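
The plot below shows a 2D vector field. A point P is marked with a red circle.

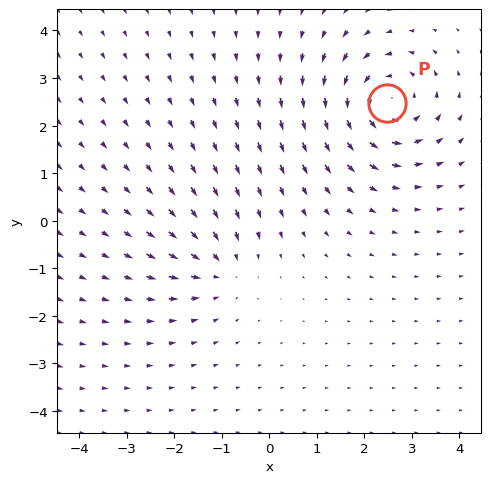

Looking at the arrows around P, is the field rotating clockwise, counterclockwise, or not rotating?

counterclockwise

Near P at (2.5, 2.5) the arrows circulate counterclockwise. The curl (z-component) there is about +5; positive curl means counterclockwise rotation.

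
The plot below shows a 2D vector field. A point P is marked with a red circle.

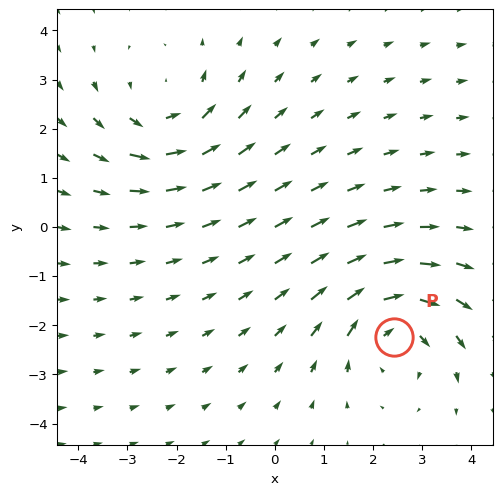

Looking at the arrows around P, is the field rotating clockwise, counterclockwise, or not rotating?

clockwise

Near P at (2.4, -2.2) the arrows circulate clockwise. The curl (z-component) there is about -4; negative curl means clockwise rotation.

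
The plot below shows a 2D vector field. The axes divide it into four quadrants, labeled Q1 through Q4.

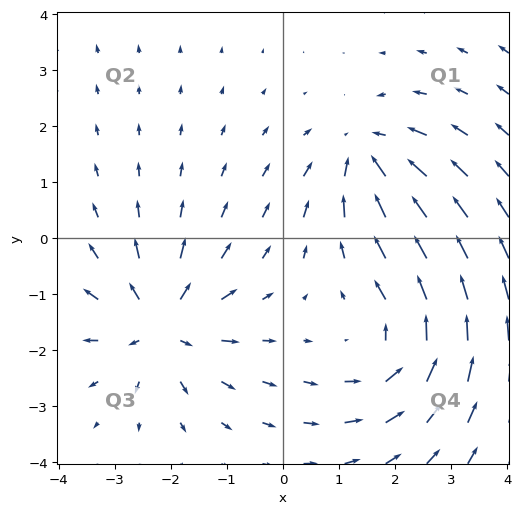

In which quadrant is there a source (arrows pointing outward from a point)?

Q3

The source sits at approximately (-2.2, -1.6), which lies in quadrant Q3. The divergence there is about +5, positive as expected for a source.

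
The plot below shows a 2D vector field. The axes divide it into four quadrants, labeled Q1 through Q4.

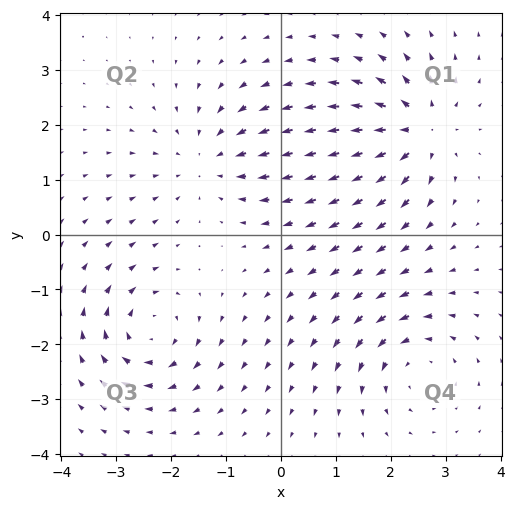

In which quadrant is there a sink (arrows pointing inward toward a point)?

The sink sits at approximately (-1.3, 1.4), which lies in quadrant Q2. The divergence there is about -4, negative as expected for a sink.

Q2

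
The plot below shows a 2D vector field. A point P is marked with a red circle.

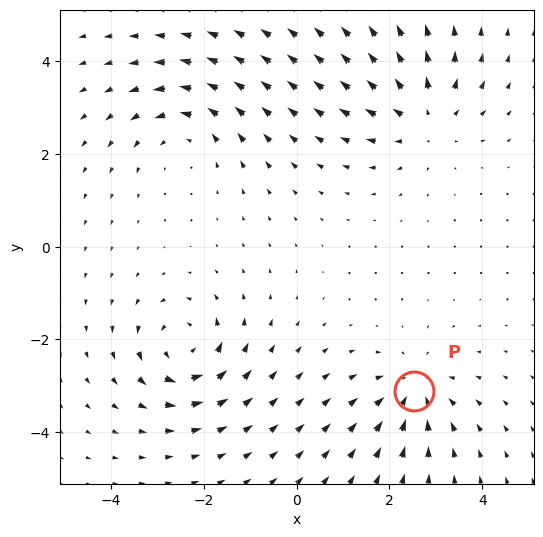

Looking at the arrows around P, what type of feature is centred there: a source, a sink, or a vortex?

At P (2.5, -3.1) the arrows converge inward. Divergence about -4, curl ≈0 — negative divergence with near-zero curl is a sink.

sink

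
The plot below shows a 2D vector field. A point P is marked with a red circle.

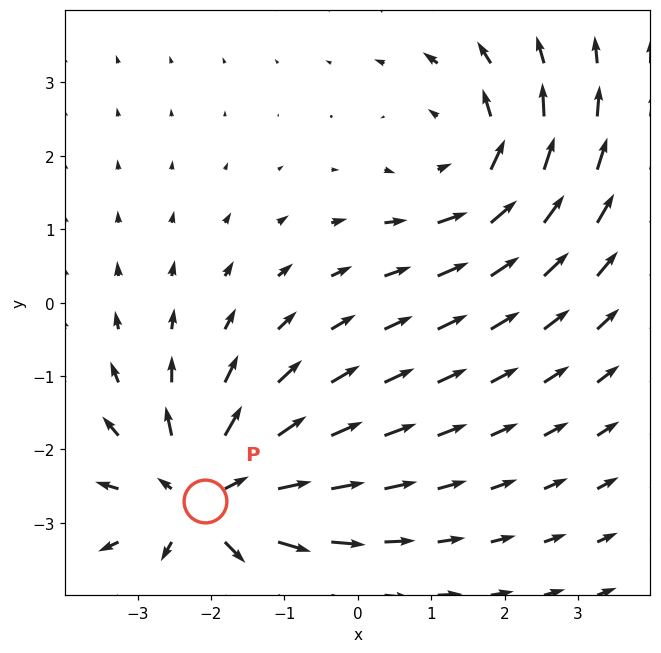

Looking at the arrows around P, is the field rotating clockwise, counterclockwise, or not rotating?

not rotating

Near P at (-2.1, -2.7) the arrows show no circulation. The curl there is ≈0.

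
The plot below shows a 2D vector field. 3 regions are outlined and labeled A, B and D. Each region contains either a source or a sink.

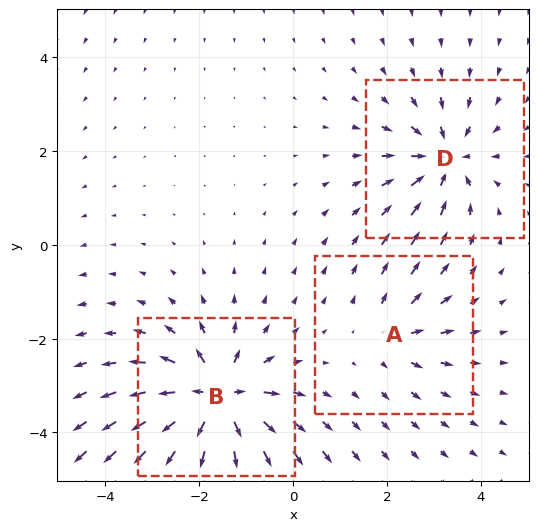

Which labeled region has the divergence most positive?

B

Divergence at each region's feature centre — A: about +2, B: about +6, D: about -4. Region B is most positive.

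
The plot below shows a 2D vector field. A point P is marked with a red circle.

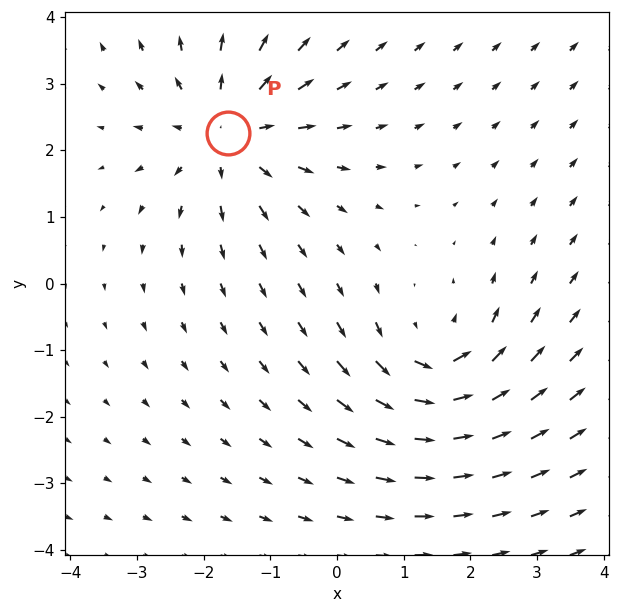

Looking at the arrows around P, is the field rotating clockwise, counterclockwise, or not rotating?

Near P at (-1.6, 2.3) the arrows show no circulation. The curl there is ≈0.

not rotating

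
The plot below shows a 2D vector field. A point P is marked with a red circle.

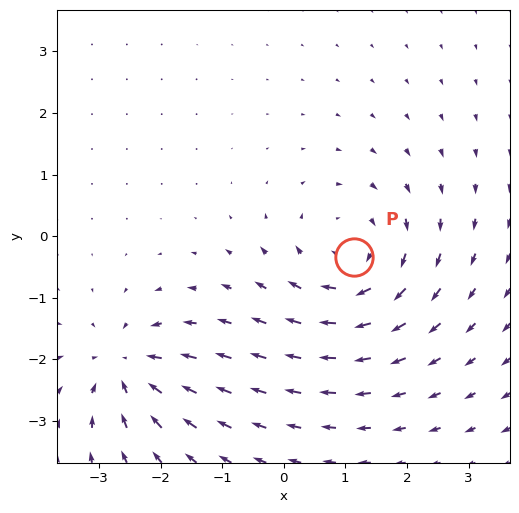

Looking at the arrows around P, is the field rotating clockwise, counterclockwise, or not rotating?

Near P at (1.1, -0.3) the arrows circulate clockwise. The curl (z-component) there is about -4; negative curl means clockwise rotation.

clockwise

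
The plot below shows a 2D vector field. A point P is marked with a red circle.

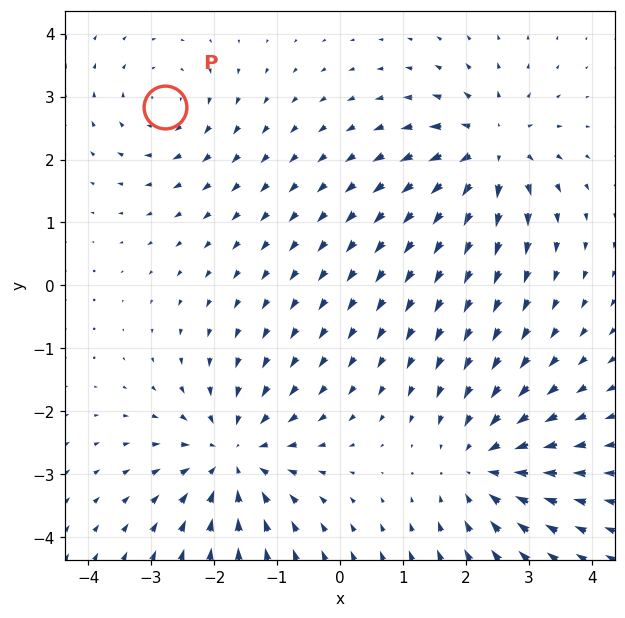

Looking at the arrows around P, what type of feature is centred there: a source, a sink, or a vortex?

At P (-2.8, 2.8) the arrows circulate clockwise. Divergence ≈0, curl about -3 — near-zero divergence with nonzero curl is a vortex.

vortex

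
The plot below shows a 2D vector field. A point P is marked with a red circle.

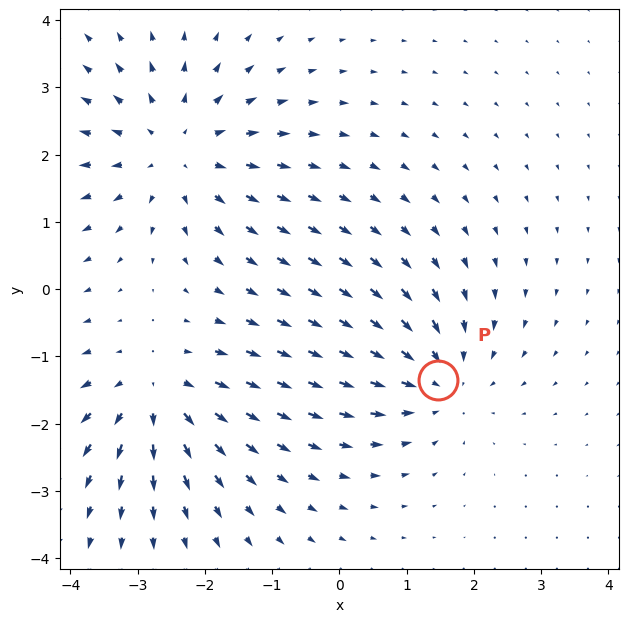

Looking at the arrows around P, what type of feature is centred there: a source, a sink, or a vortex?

sink

At P (1.5, -1.3) the arrows converge inward. Divergence about -3, curl ≈0 — negative divergence with near-zero curl is a sink.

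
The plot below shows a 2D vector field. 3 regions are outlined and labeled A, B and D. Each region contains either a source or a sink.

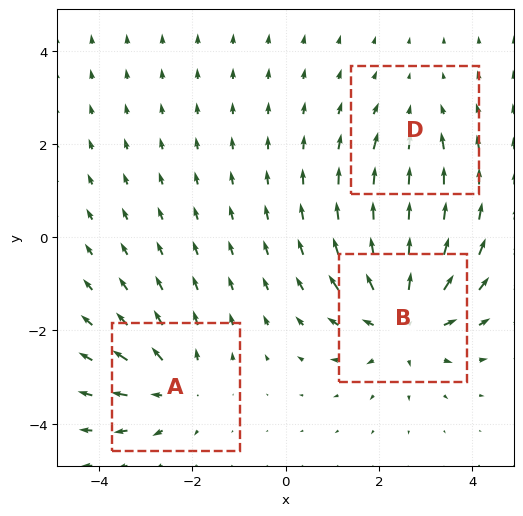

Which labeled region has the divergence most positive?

Divergence at each region's feature centre — A: about +3, B: about +5, D: about -2. Region B is most positive.

B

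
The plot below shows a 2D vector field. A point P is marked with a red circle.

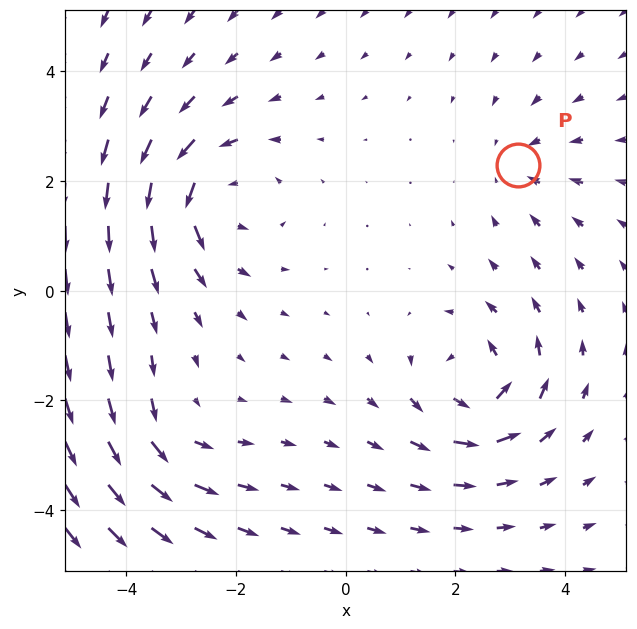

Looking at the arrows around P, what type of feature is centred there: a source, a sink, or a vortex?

sink

At P (3.1, 2.3) the arrows converge inward. Divergence about -3, curl ≈0 — negative divergence with near-zero curl is a sink.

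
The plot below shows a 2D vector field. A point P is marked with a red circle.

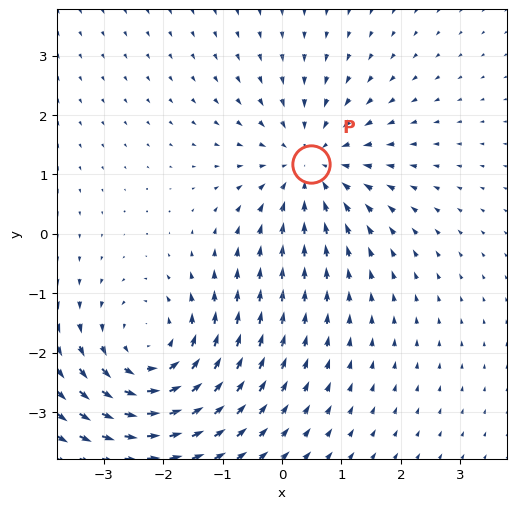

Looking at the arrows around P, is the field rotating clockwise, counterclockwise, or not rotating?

not rotating

Near P at (0.5, 1.2) the arrows show no circulation. The curl there is ≈0.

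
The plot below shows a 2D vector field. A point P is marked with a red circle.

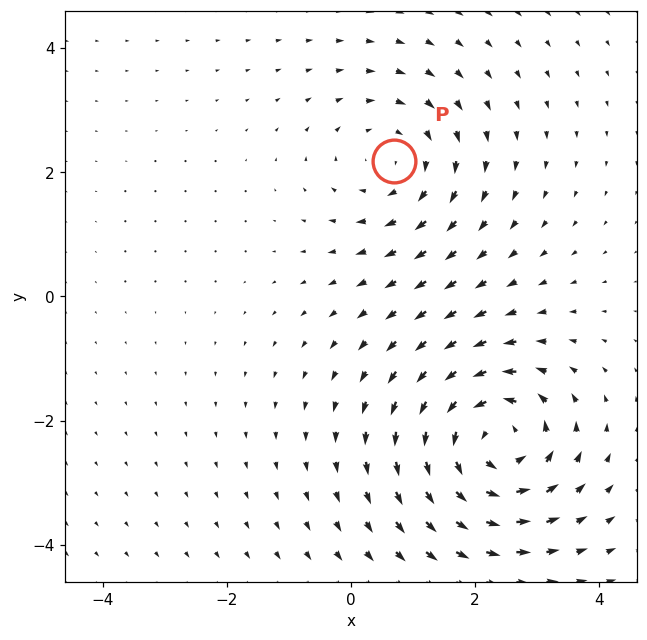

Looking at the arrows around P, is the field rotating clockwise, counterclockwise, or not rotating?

clockwise

Near P at (0.7, 2.2) the arrows circulate clockwise. The curl (z-component) there is about -3; negative curl means clockwise rotation.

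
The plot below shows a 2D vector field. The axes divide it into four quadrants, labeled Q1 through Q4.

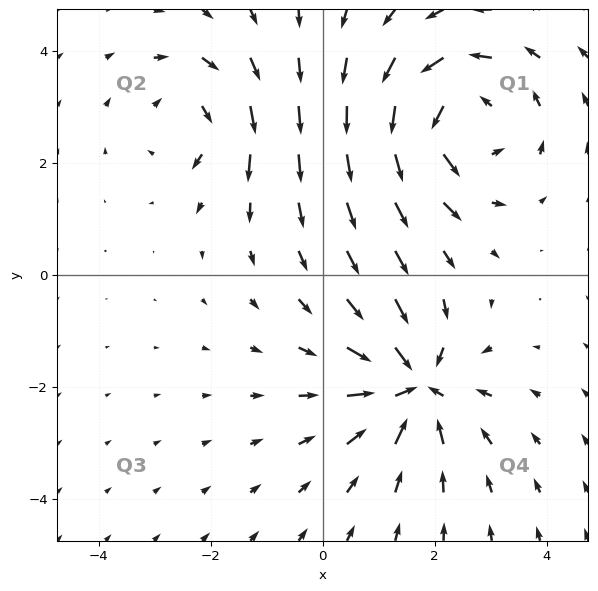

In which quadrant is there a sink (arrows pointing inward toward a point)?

Q4

The sink sits at approximately (1.6, -2.0), which lies in quadrant Q4. The divergence there is about -5, negative as expected for a sink.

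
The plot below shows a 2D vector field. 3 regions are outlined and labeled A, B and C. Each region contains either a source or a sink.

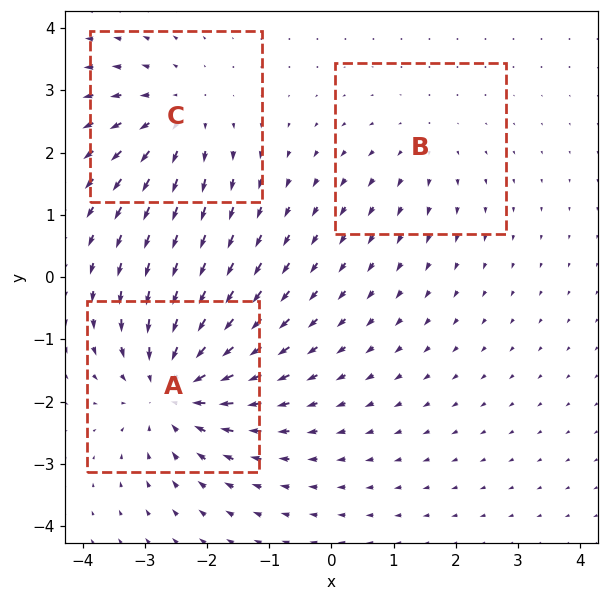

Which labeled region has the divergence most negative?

Divergence at each region's feature centre — A: about -4, B: about +2, C: about +3. Region A is most negative.

A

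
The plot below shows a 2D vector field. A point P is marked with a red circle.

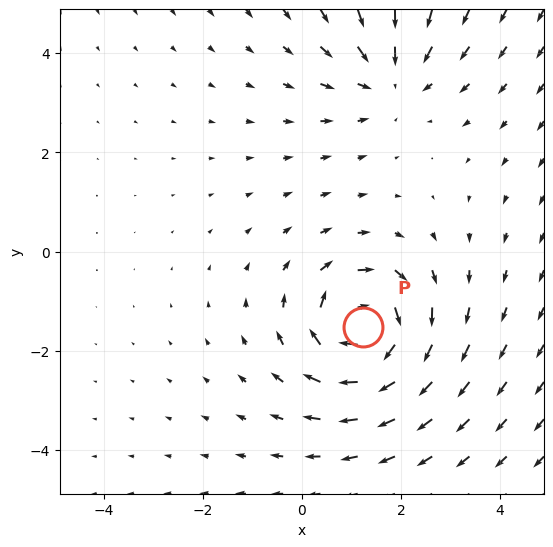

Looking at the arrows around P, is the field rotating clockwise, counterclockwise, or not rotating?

clockwise

Near P at (1.2, -1.5) the arrows circulate clockwise. The curl (z-component) there is about -6; negative curl means clockwise rotation.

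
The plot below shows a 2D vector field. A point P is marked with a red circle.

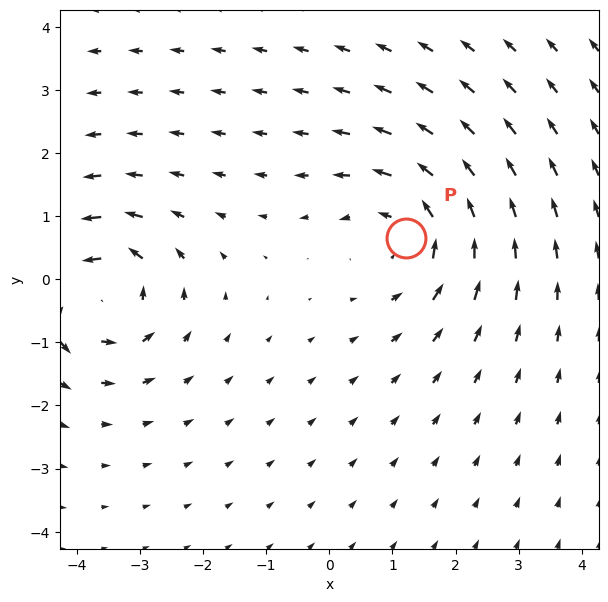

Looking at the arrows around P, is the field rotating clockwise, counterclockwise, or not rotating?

counterclockwise

Near P at (1.2, 0.6) the arrows circulate counterclockwise. The curl (z-component) there is about +4; positive curl means counterclockwise rotation.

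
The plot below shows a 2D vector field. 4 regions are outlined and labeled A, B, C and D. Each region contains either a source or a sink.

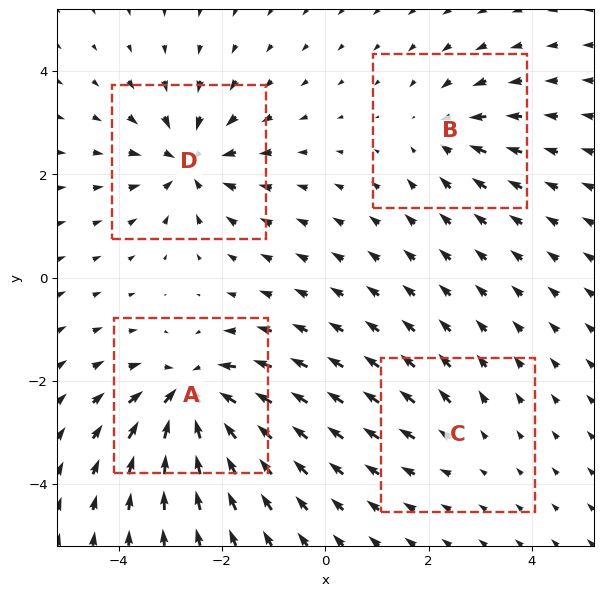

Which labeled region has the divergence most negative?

A

Divergence at each region's feature centre — A: about -8, B: about -4, C: about +2, D: about -6. Region A is most negative.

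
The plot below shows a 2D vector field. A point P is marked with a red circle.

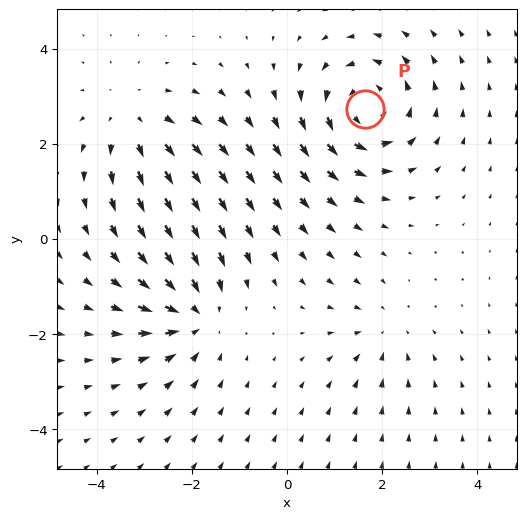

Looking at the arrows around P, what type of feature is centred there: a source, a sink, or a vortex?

At P (1.6, 2.7) the arrows circulate counterclockwise. Divergence ≈0, curl about +5 — near-zero divergence with nonzero curl is a vortex.

vortex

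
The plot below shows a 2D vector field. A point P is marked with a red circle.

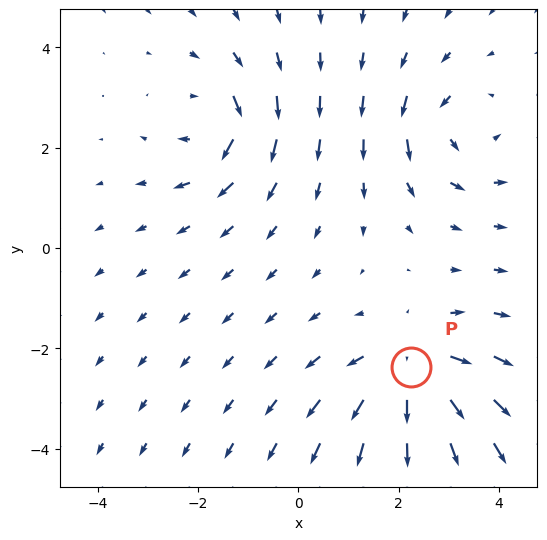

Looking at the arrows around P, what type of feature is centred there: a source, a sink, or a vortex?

source

At P (2.2, -2.4) the arrows spread outward. Divergence about +4, curl ≈0 — positive divergence with near-zero curl is a source.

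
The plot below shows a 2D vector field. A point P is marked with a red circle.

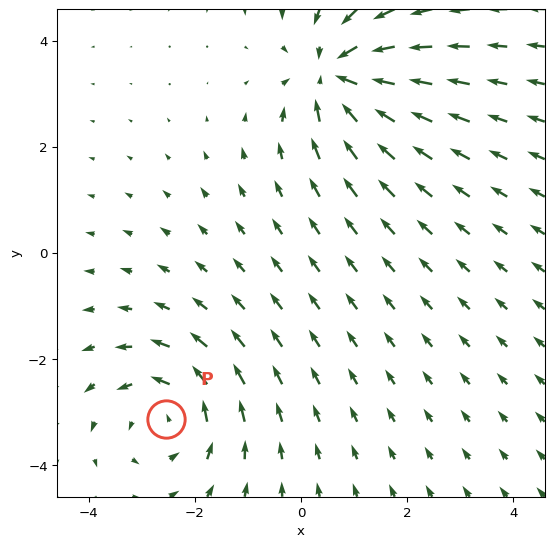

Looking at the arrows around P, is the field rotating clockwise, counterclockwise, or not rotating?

Near P at (-2.5, -3.1) the arrows circulate counterclockwise. The curl (z-component) there is about +4; positive curl means counterclockwise rotation.

counterclockwise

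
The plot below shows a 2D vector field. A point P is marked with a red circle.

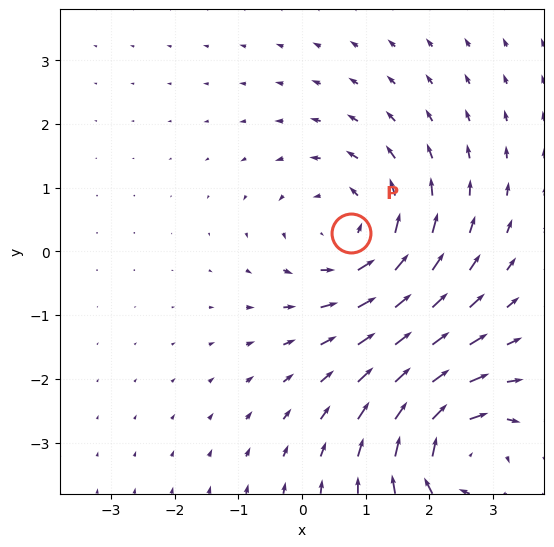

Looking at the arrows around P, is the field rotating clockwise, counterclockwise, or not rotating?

Near P at (0.8, 0.3) the arrows circulate counterclockwise. The curl (z-component) there is about +4; positive curl means counterclockwise rotation.

counterclockwise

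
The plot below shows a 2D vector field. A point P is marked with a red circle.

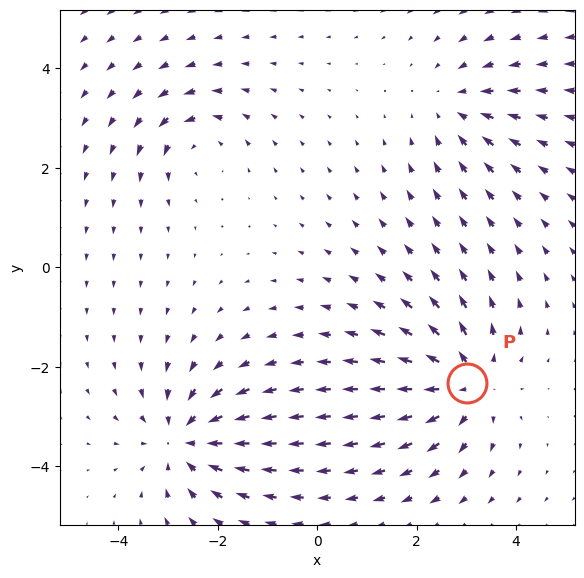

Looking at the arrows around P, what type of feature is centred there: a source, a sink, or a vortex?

source

At P (3.0, -2.3) the arrows spread outward. Divergence about +5, curl ≈0 — positive divergence with near-zero curl is a source.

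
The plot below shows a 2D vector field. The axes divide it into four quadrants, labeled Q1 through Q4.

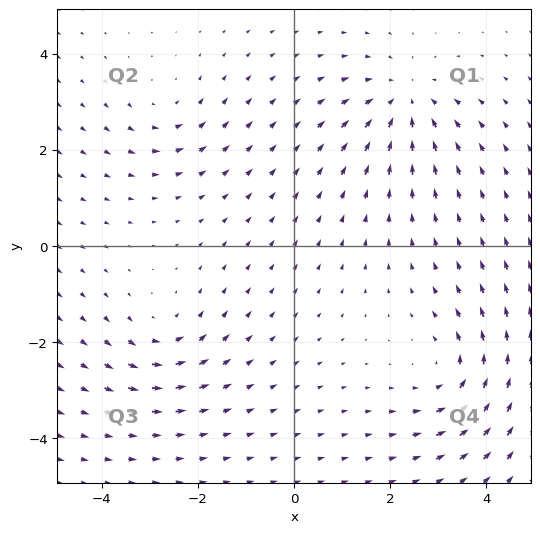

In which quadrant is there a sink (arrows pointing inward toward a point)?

Q1

The sink sits at approximately (2.3, 3.0), which lies in quadrant Q1. The divergence there is about -4, negative as expected for a sink.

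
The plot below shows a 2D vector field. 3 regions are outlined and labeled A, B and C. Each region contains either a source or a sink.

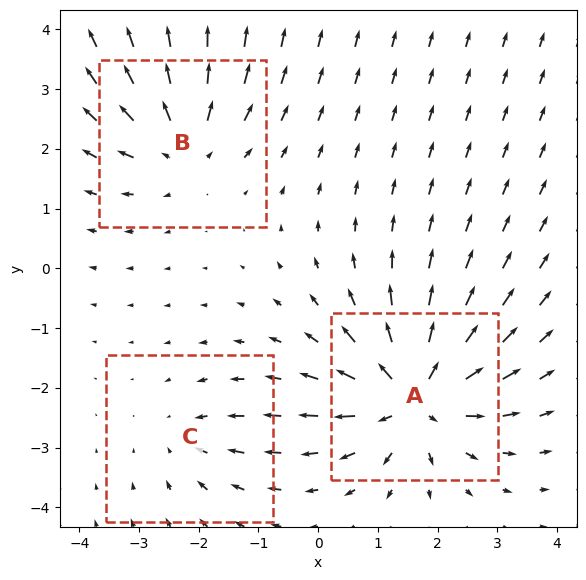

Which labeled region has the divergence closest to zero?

Divergence at each region's feature centre — A: about +6, B: about +4, C: about -2. Region C is closest to zero.

C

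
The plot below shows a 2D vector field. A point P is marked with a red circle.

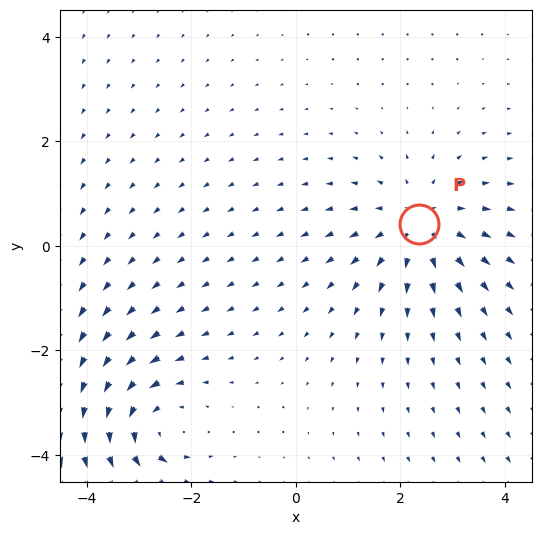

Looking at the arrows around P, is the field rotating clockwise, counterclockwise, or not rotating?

Near P at (2.4, 0.4) the arrows show no circulation. The curl there is ≈0.

not rotating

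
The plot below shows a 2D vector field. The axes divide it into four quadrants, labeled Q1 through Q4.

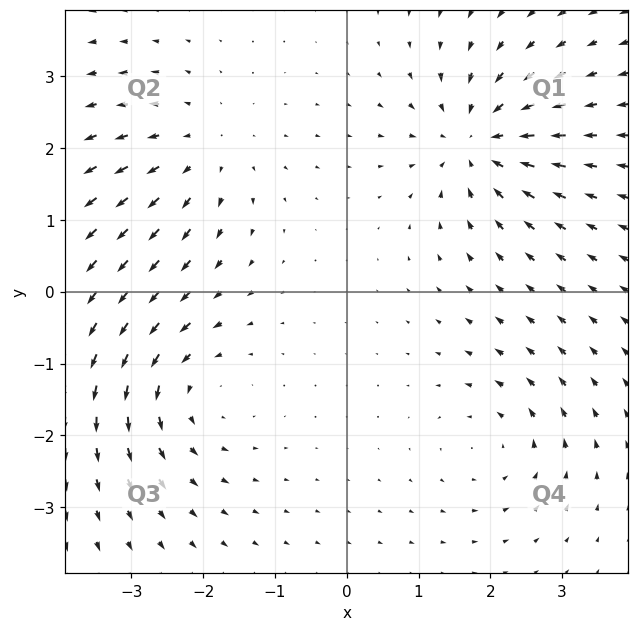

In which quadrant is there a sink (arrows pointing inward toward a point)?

Q1

The sink sits at approximately (1.8, 2.1), which lies in quadrant Q1. The divergence there is about -6, negative as expected for a sink.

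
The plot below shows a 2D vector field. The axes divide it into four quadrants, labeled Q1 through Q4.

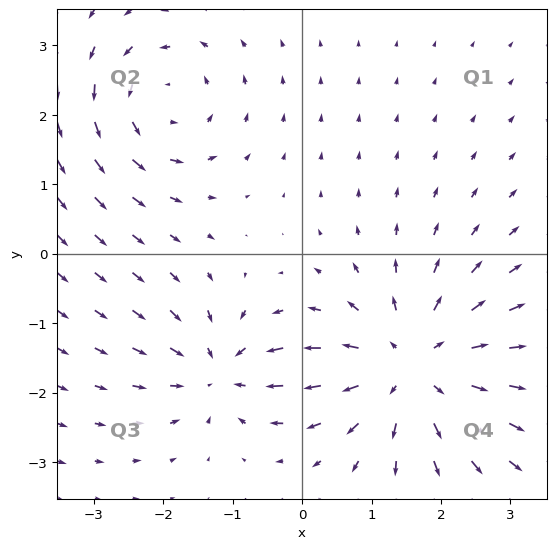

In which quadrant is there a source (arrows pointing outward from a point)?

The source sits at approximately (1.6, -1.6), which lies in quadrant Q4. The divergence there is about +4, positive as expected for a source.

Q4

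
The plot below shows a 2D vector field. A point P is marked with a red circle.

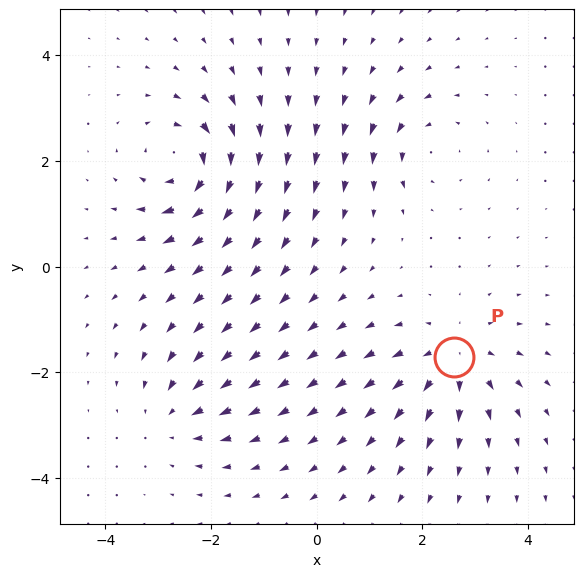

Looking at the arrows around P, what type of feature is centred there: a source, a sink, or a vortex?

At P (2.6, -1.7) the arrows spread outward. Divergence about +5, curl ≈0 — positive divergence with near-zero curl is a source.

source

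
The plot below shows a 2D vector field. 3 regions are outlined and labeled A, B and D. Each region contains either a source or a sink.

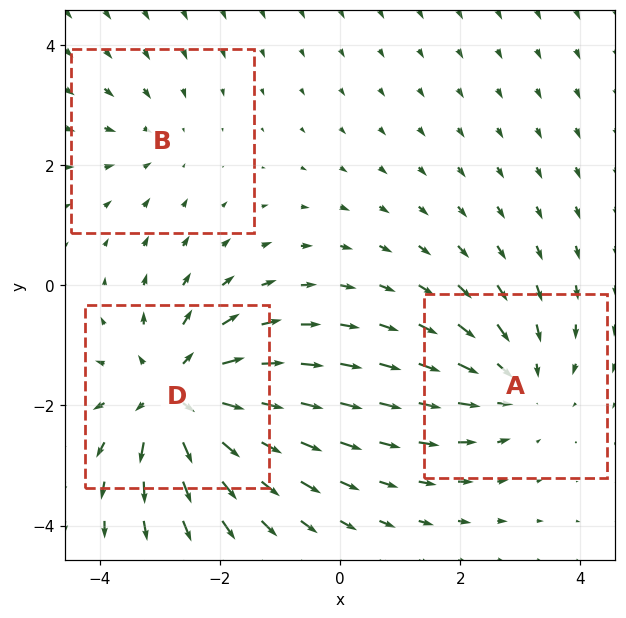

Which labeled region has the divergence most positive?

Divergence at each region's feature centre — A: about -3, B: about -2, D: about +5. Region D is most positive.

D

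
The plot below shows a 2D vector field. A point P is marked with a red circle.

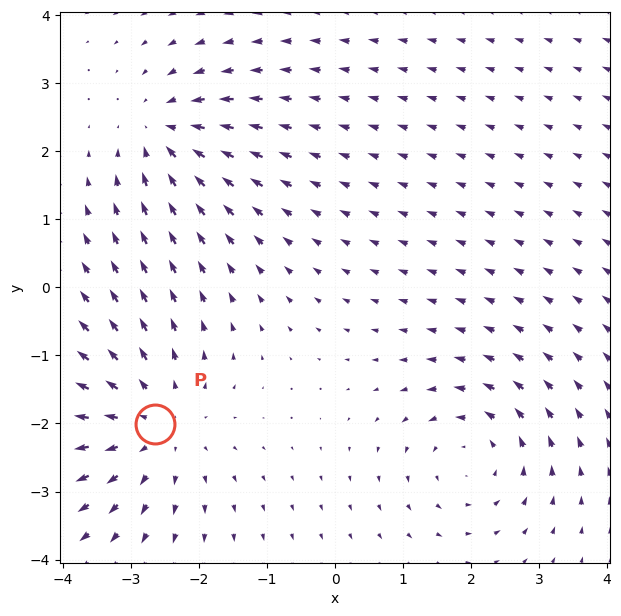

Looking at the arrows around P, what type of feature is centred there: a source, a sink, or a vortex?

At P (-2.6, -2.0) the arrows spread outward. Divergence about +4, curl ≈0 — positive divergence with near-zero curl is a source.

source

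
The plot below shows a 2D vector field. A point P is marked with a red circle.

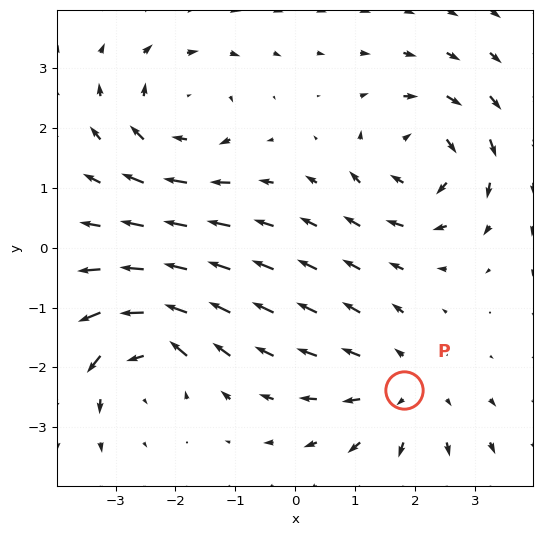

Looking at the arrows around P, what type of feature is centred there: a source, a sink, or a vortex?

At P (1.8, -2.4) the arrows spread outward. Divergence about +4, curl ≈0 — positive divergence with near-zero curl is a source.

source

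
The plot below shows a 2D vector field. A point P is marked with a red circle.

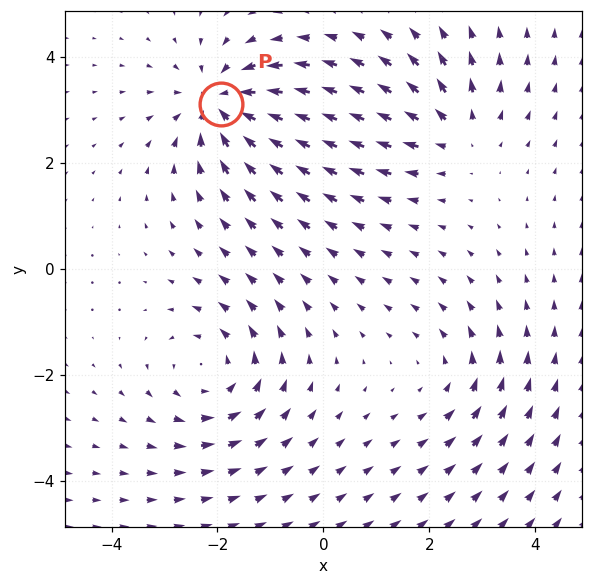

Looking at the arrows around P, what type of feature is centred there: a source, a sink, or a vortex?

sink

At P (-1.9, 3.1) the arrows converge inward. Divergence about -6, curl ≈0 — negative divergence with near-zero curl is a sink.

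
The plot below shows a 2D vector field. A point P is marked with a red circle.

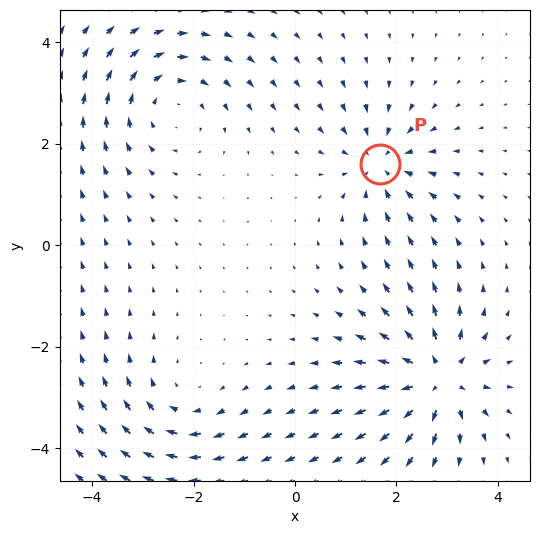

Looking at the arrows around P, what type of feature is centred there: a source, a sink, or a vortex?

At P (1.7, 1.6) the arrows converge inward. Divergence about -4, curl ≈0 — negative divergence with near-zero curl is a sink.

sink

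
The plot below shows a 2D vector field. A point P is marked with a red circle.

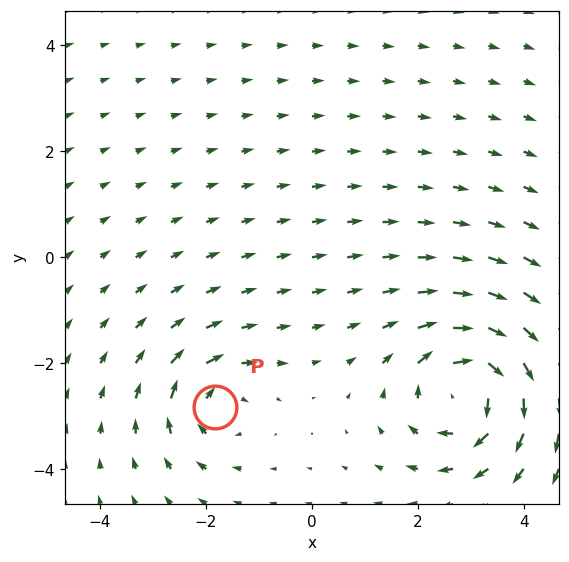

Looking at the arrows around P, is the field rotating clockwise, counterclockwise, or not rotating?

Near P at (-1.8, -2.8) the arrows circulate clockwise. The curl (z-component) there is about -4; negative curl means clockwise rotation.

clockwise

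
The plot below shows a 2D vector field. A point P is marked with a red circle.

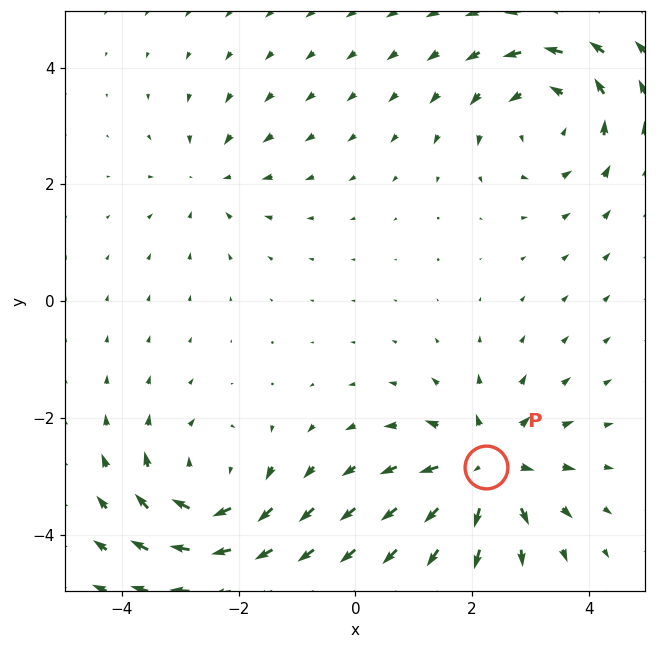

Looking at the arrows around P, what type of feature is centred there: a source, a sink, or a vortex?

source

At P (2.2, -2.8) the arrows spread outward. Divergence about +6, curl ≈0 — positive divergence with near-zero curl is a source.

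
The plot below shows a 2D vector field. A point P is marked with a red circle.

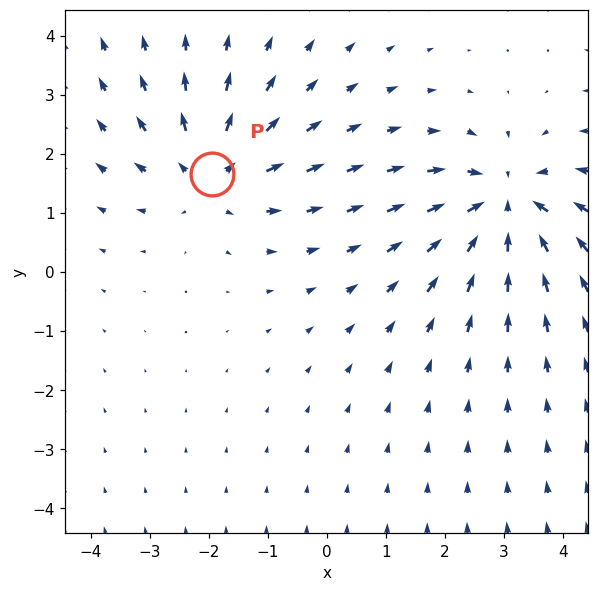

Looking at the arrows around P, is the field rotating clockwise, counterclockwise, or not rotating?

not rotating

Near P at (-1.9, 1.7) the arrows show no circulation. The curl there is ≈0.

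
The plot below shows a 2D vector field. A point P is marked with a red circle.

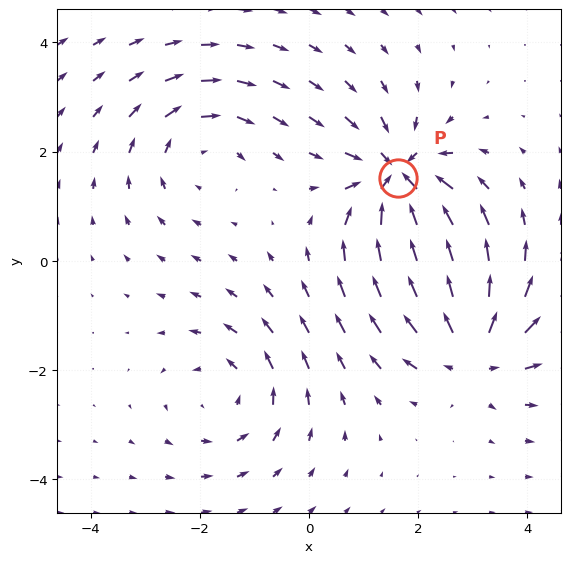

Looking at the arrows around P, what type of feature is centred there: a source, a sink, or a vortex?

sink

At P (1.6, 1.5) the arrows converge inward. Divergence about -6, curl ≈0 — negative divergence with near-zero curl is a sink.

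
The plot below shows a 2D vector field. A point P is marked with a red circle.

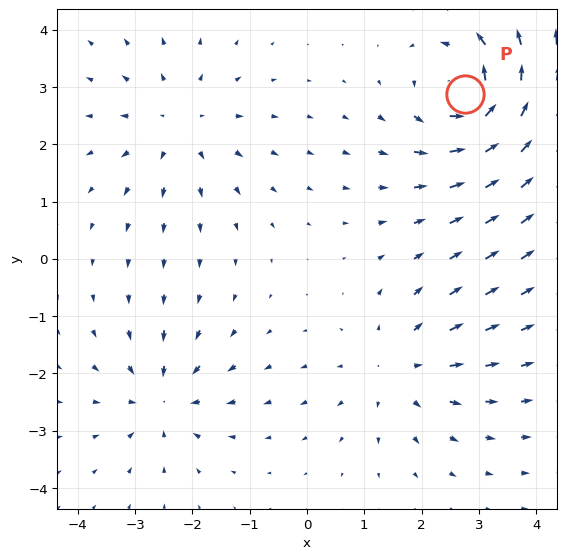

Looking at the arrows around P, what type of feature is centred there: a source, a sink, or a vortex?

At P (2.8, 2.9) the arrows circulate counterclockwise. Divergence ≈0, curl about +6 — near-zero divergence with nonzero curl is a vortex.

vortex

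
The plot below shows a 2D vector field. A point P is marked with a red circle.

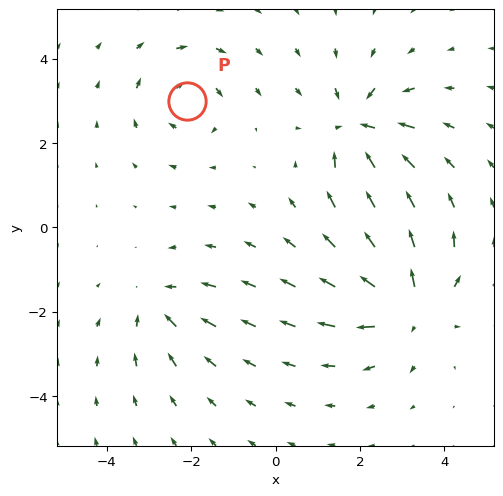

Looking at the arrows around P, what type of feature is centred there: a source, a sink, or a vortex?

vortex

At P (-2.1, 3.0) the arrows circulate clockwise. Divergence ≈0, curl about -4 — near-zero divergence with nonzero curl is a vortex.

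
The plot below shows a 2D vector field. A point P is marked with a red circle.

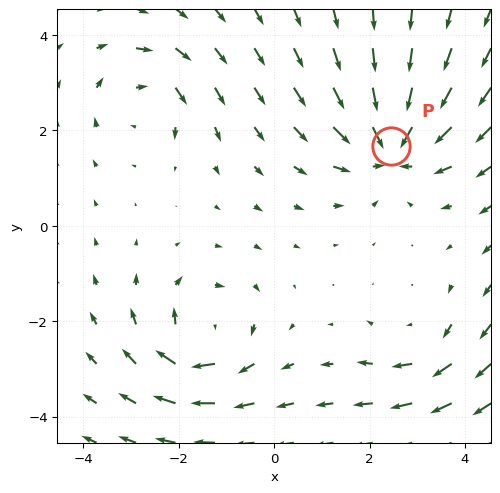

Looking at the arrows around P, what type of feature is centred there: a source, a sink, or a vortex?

At P (2.5, 1.7) the arrows converge inward. Divergence about -5, curl ≈0 — negative divergence with near-zero curl is a sink.

sink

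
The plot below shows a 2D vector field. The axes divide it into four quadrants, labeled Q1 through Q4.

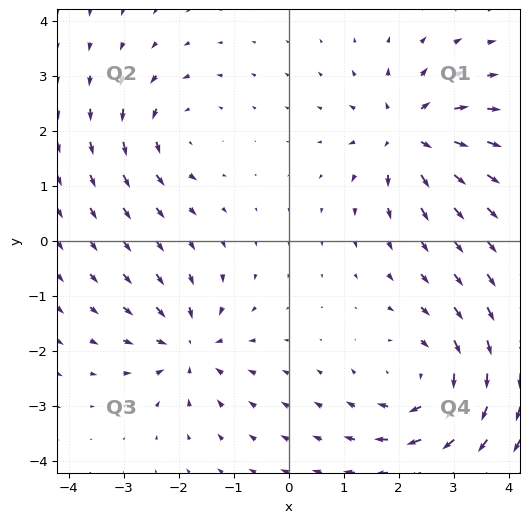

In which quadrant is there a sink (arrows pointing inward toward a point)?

The sink sits at approximately (-1.8, -1.9), which lies in quadrant Q3. The divergence there is about -5, negative as expected for a sink.

Q3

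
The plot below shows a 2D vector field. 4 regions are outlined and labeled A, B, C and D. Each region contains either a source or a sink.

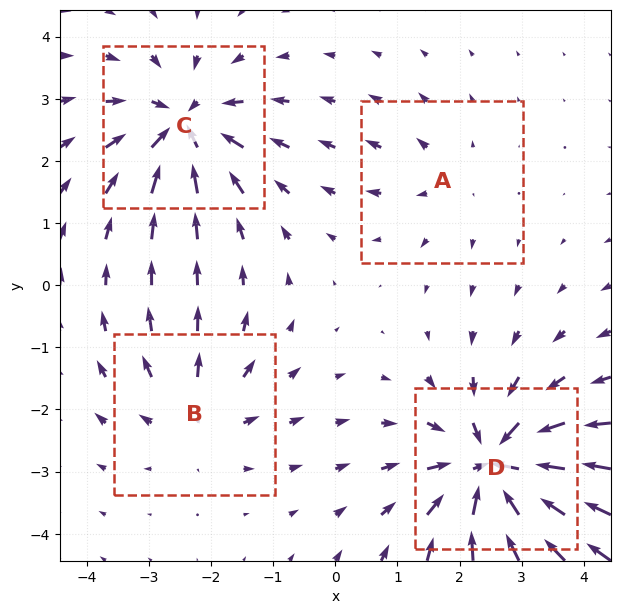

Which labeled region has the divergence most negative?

Divergence at each region's feature centre — A: about +3, B: about +4, C: about -6, D: about -8. Region D is most negative.

D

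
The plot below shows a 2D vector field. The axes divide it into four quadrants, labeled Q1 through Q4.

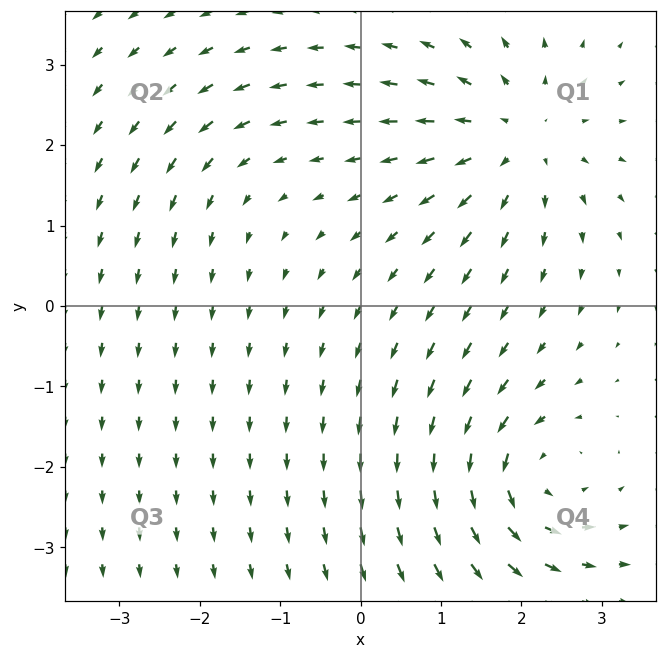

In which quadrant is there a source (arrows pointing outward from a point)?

Q1

The source sits at approximately (1.9, 2.1), which lies in quadrant Q1. The divergence there is about +4, positive as expected for a source.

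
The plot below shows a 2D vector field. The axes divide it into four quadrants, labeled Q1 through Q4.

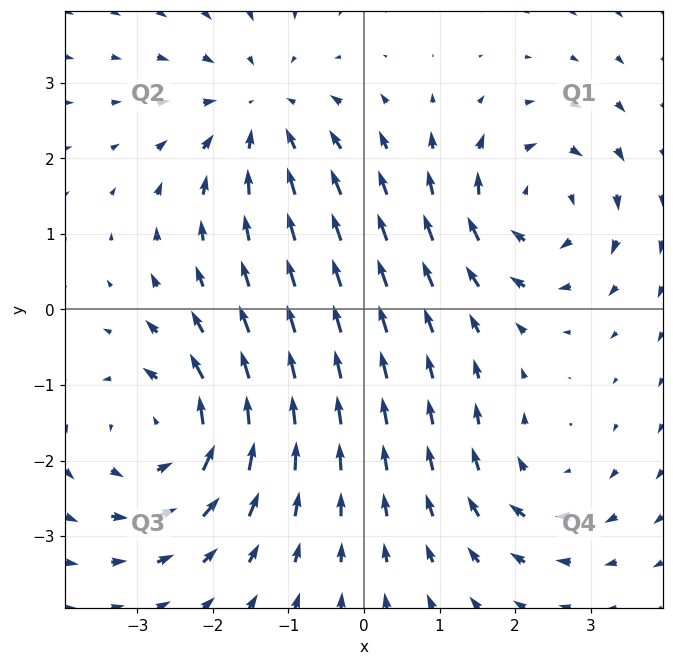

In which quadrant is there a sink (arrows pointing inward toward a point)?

The sink sits at approximately (-1.4, 2.6), which lies in quadrant Q2. The divergence there is about -4, negative as expected for a sink.

Q2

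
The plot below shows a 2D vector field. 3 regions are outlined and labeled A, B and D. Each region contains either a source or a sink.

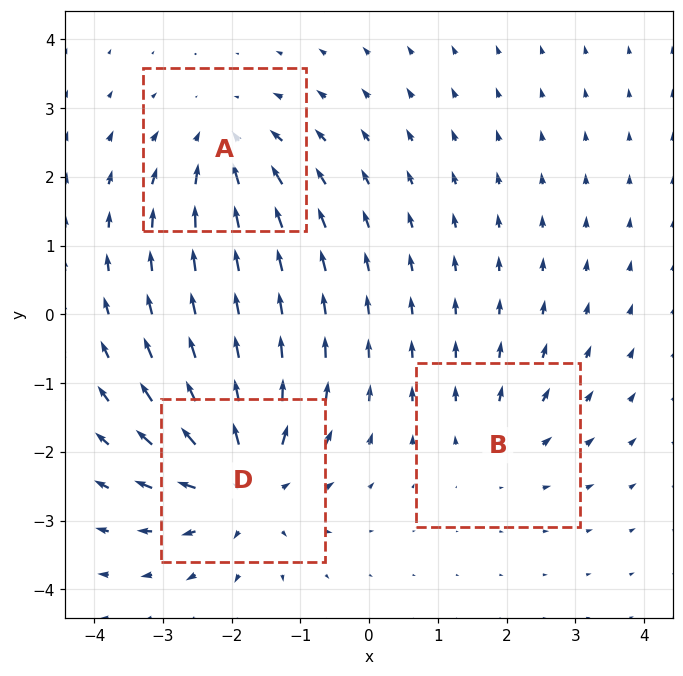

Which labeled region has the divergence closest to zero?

Divergence at each region's feature centre — A: about -3, B: about +2, D: about +5. Region B is closest to zero.

B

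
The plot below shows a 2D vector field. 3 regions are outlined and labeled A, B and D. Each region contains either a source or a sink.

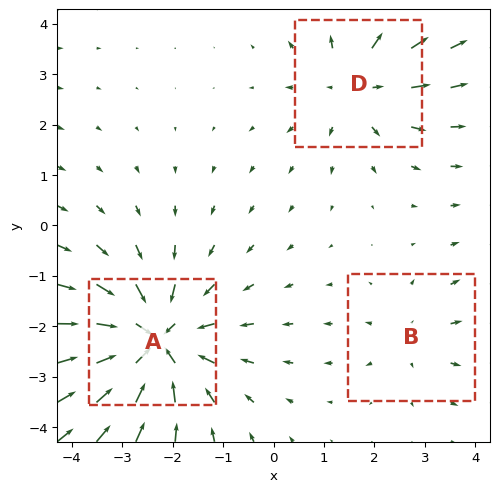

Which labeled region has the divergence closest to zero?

B

Divergence at each region's feature centre — A: about -5, B: about +2, D: about +3. Region B is closest to zero.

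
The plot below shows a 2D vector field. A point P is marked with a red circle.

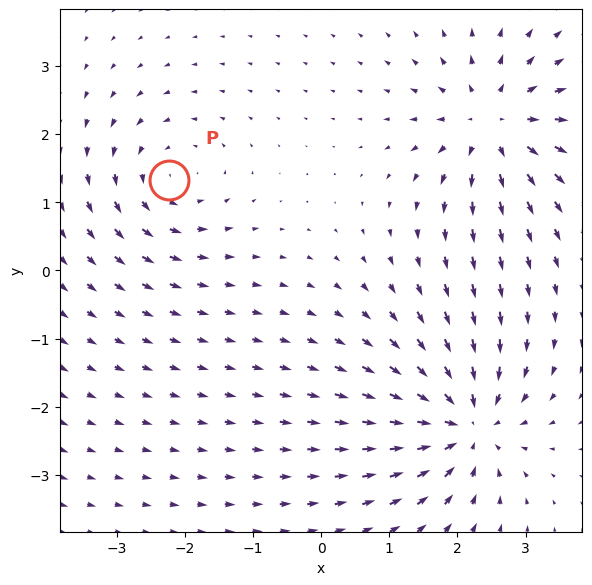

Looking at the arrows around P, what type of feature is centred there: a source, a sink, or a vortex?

At P (-2.2, 1.3) the arrows circulate counterclockwise. Divergence ≈0, curl about +4 — near-zero divergence with nonzero curl is a vortex.

vortex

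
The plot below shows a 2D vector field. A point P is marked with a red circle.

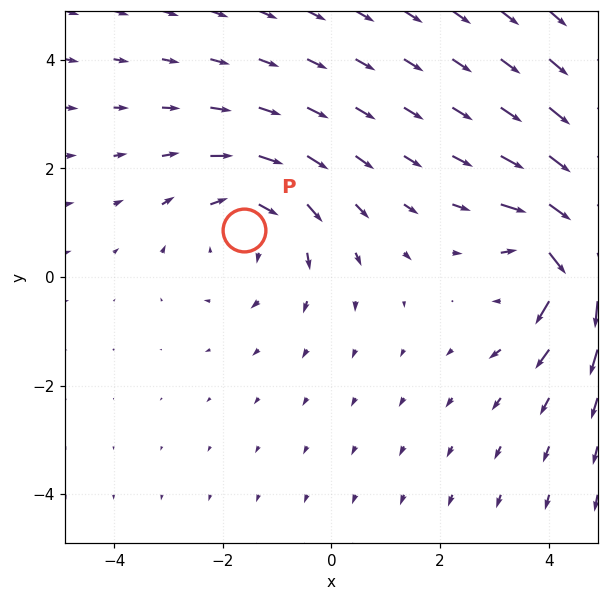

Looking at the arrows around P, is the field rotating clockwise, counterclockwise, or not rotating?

Near P at (-1.6, 0.9) the arrows circulate clockwise. The curl (z-component) there is about -2; negative curl means clockwise rotation.

clockwise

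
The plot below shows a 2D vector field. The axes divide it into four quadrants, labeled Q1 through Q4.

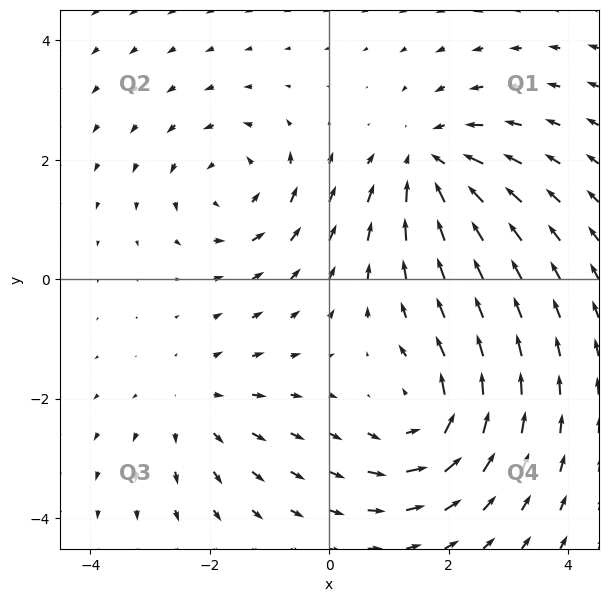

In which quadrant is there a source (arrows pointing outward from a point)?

Q3

The source sits at approximately (-2.3, -2.1), which lies in quadrant Q3. The divergence there is about +3, positive as expected for a source.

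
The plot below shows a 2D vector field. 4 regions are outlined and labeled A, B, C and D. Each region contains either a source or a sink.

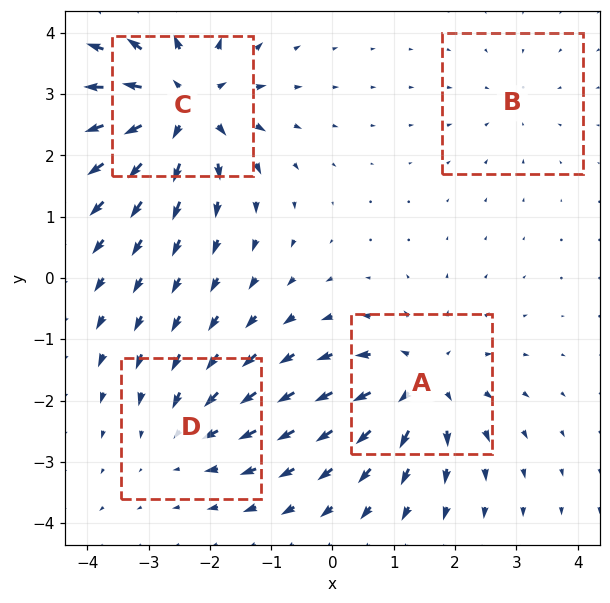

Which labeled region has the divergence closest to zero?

Divergence at each region's feature centre — A: about +6, B: about -2, C: about +8, D: about -4. Region B is closest to zero.

B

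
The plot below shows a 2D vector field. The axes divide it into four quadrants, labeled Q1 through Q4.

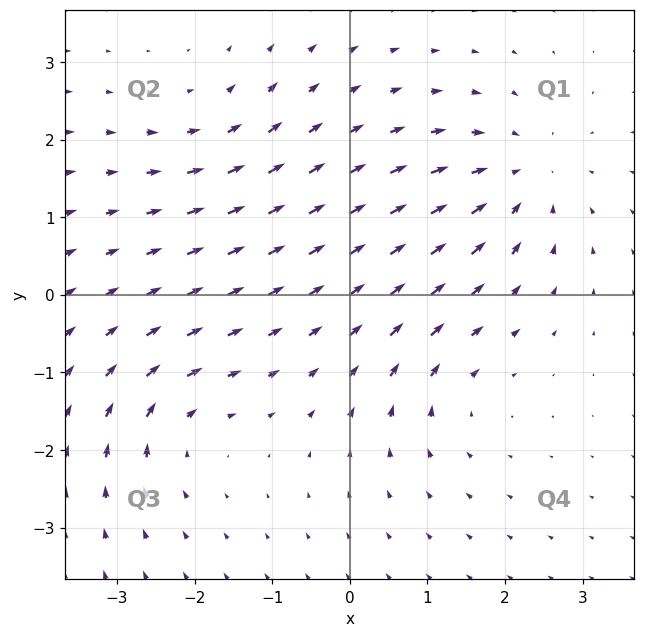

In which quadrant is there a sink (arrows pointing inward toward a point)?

The sink sits at approximately (2.2, 1.5), which lies in quadrant Q1. The divergence there is about -4, negative as expected for a sink.

Q1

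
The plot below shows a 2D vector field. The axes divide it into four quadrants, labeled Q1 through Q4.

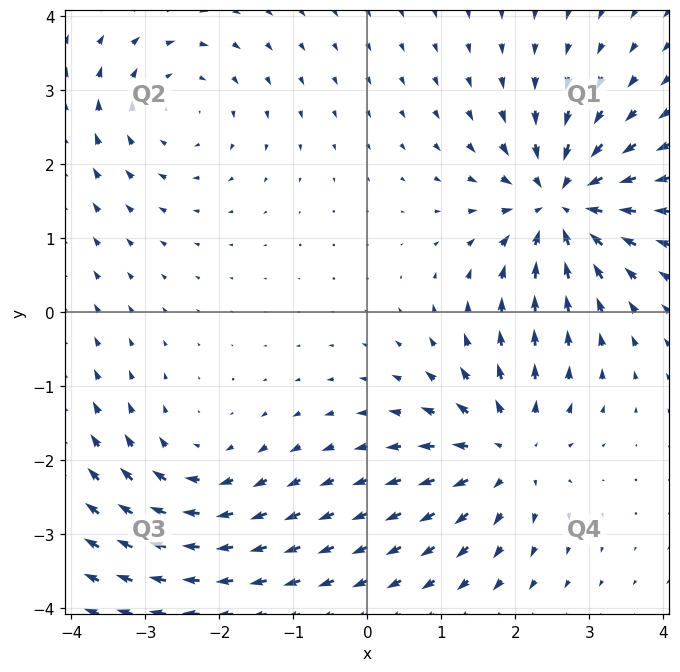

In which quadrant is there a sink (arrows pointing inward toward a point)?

Q1

The sink sits at approximately (2.6, 1.5), which lies in quadrant Q1. The divergence there is about -7, negative as expected for a sink.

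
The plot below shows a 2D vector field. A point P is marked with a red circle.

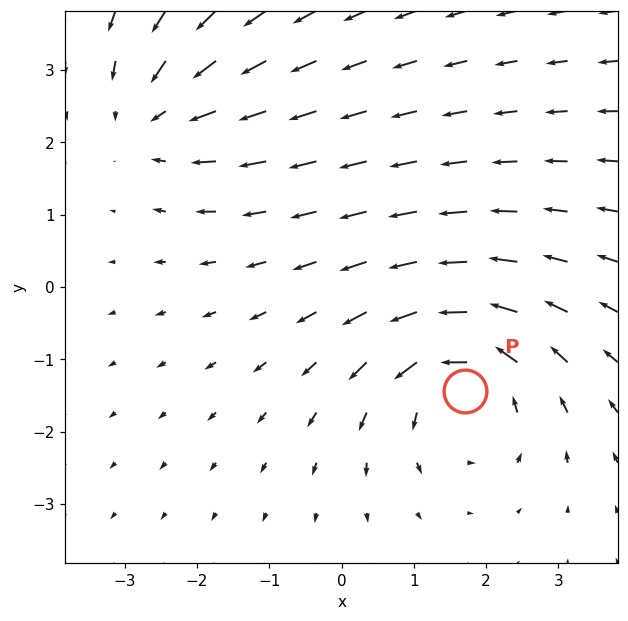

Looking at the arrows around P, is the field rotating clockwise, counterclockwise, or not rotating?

Near P at (1.7, -1.4) the arrows circulate counterclockwise. The curl (z-component) there is about +3; positive curl means counterclockwise rotation.

counterclockwise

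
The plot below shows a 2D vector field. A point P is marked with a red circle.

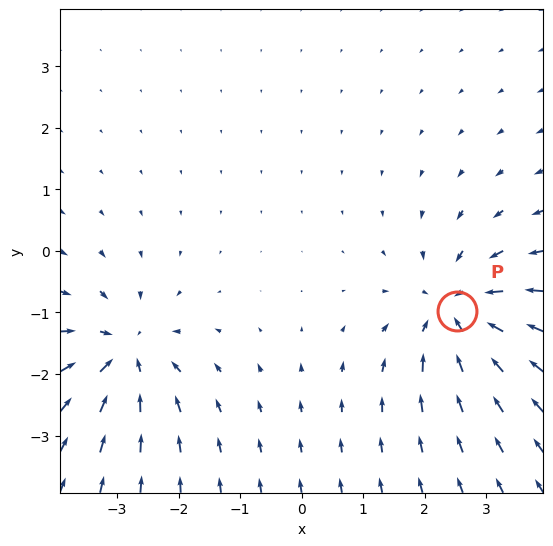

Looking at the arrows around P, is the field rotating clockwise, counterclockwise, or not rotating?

Near P at (2.5, -1.0) the arrows show no circulation. The curl there is ≈0.

not rotating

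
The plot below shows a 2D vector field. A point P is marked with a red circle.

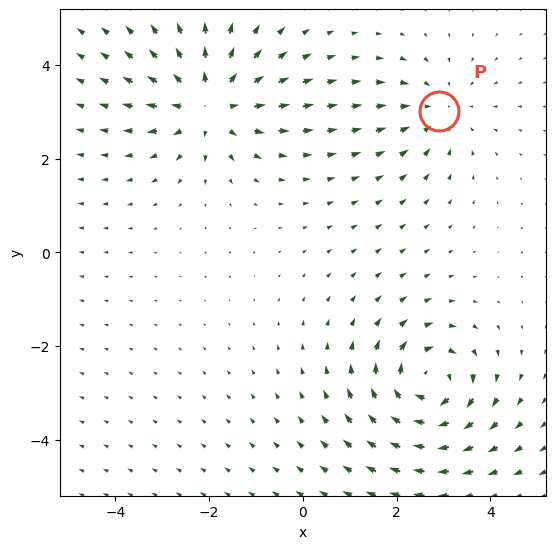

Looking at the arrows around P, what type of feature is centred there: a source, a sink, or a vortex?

sink

At P (2.9, 3.0) the arrows converge inward. Divergence about -3, curl ≈0 — negative divergence with near-zero curl is a sink.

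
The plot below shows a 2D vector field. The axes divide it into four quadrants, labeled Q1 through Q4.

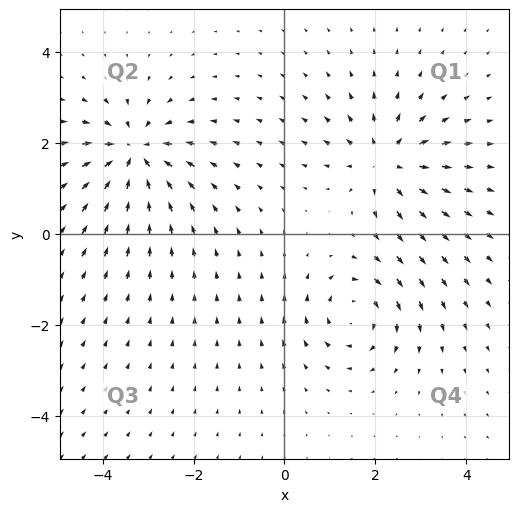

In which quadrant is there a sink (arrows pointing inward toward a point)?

Q2

The sink sits at approximately (-3.3, 1.8), which lies in quadrant Q2. The divergence there is about -5, negative as expected for a sink.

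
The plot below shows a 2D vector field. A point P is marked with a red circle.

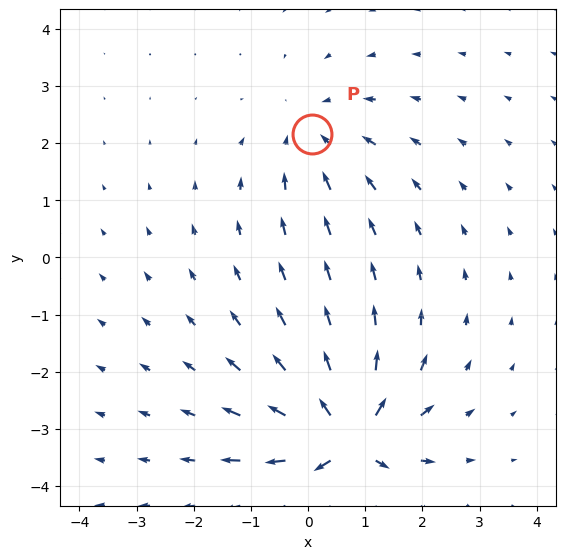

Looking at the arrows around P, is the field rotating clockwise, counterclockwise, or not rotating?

not rotating

Near P at (0.1, 2.2) the arrows show no circulation. The curl there is ≈0.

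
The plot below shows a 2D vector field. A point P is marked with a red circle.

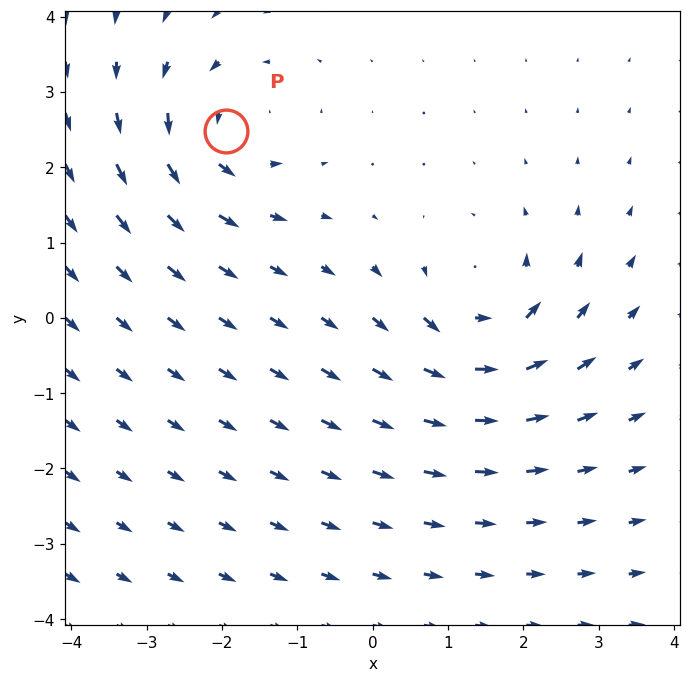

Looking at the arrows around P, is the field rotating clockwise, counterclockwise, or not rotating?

Near P at (-1.9, 2.5) the arrows circulate counterclockwise. The curl (z-component) there is about +4; positive curl means counterclockwise rotation.

counterclockwise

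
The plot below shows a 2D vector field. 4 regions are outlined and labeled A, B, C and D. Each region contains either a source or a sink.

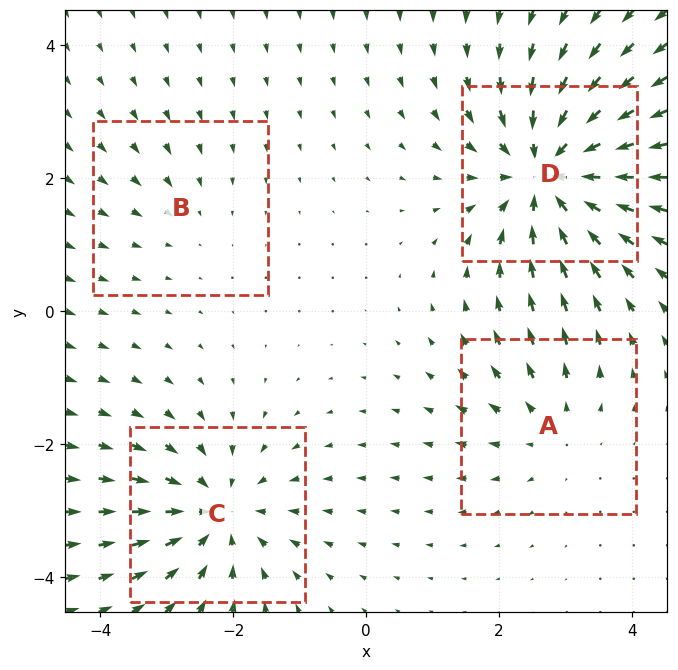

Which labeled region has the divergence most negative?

Divergence at each region's feature centre — A: about +3, B: about -2, C: about -5, D: about -7. Region D is most negative.

D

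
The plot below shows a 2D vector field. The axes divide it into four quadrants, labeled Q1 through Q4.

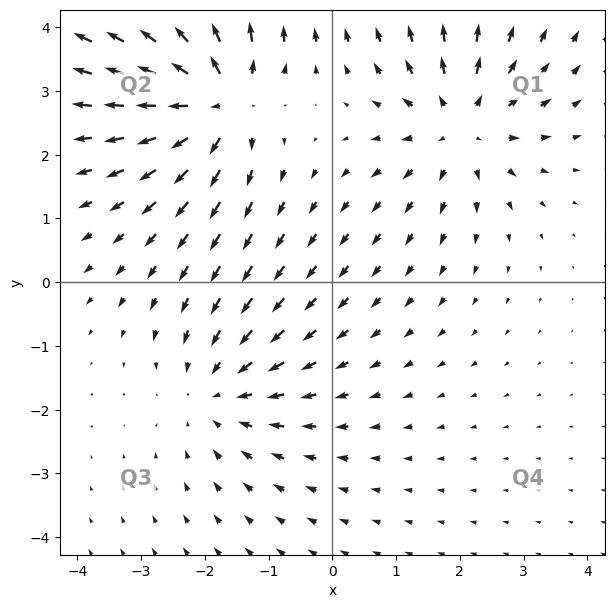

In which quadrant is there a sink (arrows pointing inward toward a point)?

Q3

The sink sits at approximately (-1.8, -1.7), which lies in quadrant Q3. The divergence there is about -2, negative as expected for a sink.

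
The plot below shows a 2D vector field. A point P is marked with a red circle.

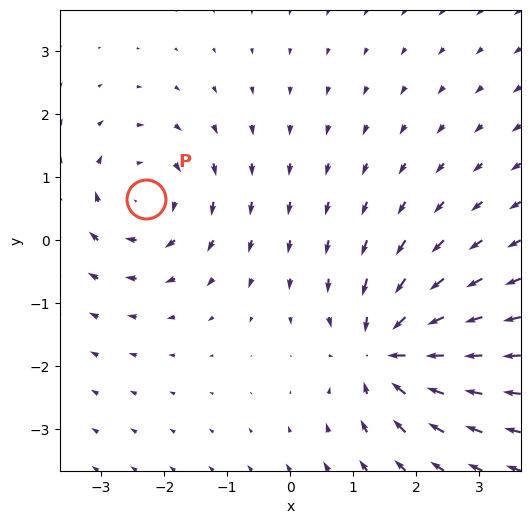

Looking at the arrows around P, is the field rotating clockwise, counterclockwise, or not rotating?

clockwise

Near P at (-2.3, 0.7) the arrows circulate clockwise. The curl (z-component) there is about -4; negative curl means clockwise rotation.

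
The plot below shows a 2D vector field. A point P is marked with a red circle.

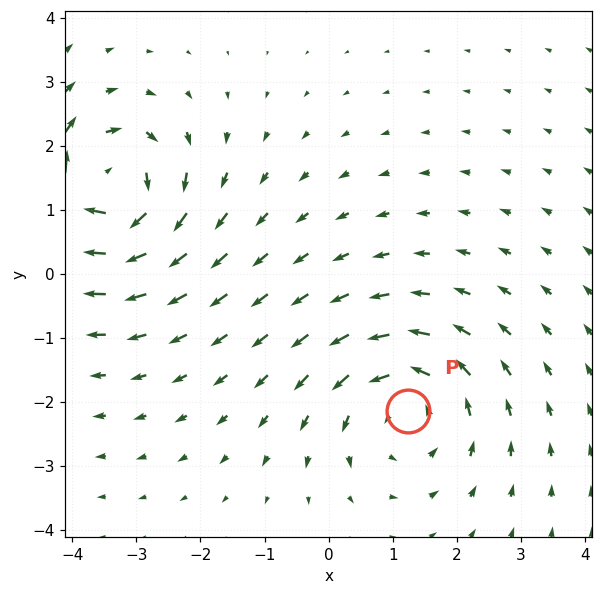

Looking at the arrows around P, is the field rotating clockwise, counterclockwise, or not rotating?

counterclockwise

Near P at (1.2, -2.1) the arrows circulate counterclockwise. The curl (z-component) there is about +3; positive curl means counterclockwise rotation.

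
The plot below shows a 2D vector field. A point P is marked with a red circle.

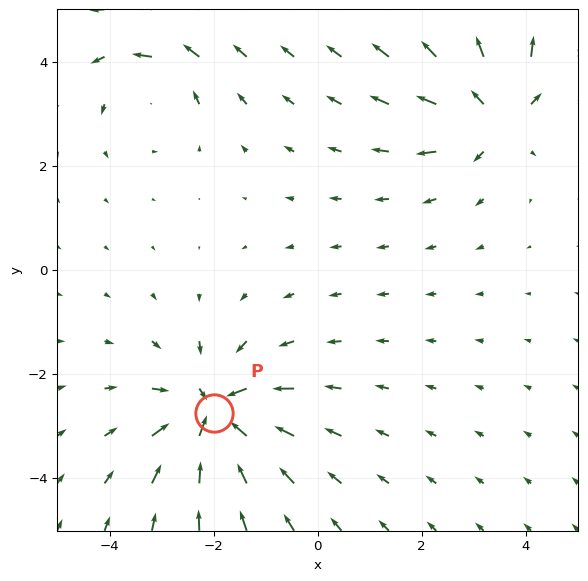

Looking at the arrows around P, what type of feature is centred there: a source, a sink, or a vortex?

At P (-2.0, -2.8) the arrows converge inward. Divergence about -6, curl ≈0 — negative divergence with near-zero curl is a sink.

sink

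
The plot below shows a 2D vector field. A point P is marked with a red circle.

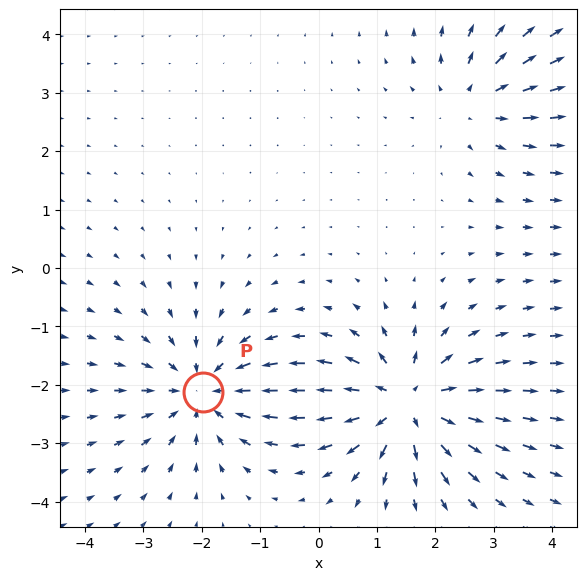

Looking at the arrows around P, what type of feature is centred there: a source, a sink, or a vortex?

sink

At P (-2.0, -2.1) the arrows converge inward. Divergence about -4, curl ≈0 — negative divergence with near-zero curl is a sink.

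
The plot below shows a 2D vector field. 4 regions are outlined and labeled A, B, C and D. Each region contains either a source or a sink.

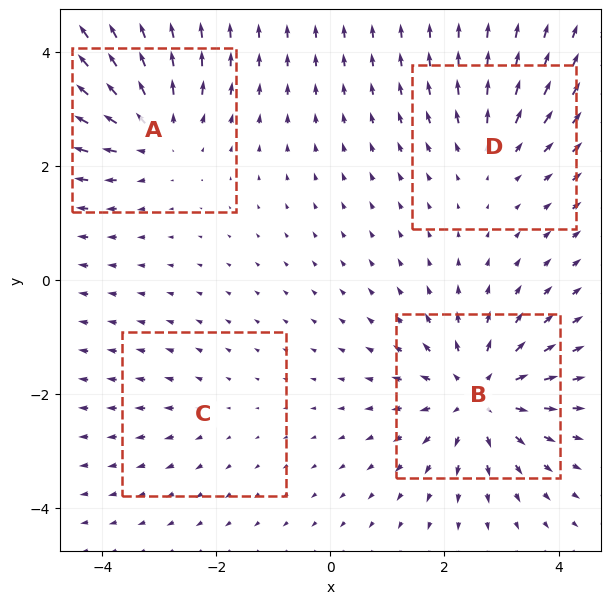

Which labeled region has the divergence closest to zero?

Divergence at each region's feature centre — A: about +5, B: about +6, C: about +2, D: about +3. Region C is closest to zero.

C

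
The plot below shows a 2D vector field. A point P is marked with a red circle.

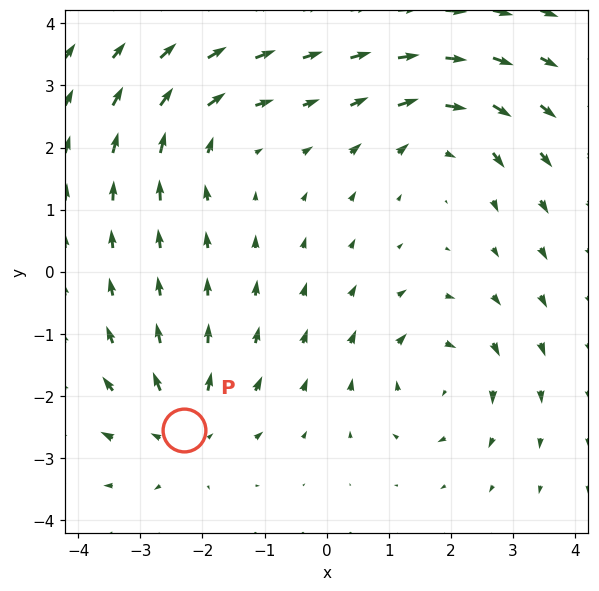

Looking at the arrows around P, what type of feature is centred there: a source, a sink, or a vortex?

source

At P (-2.3, -2.5) the arrows spread outward. Divergence about +5, curl ≈0 — positive divergence with near-zero curl is a source.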